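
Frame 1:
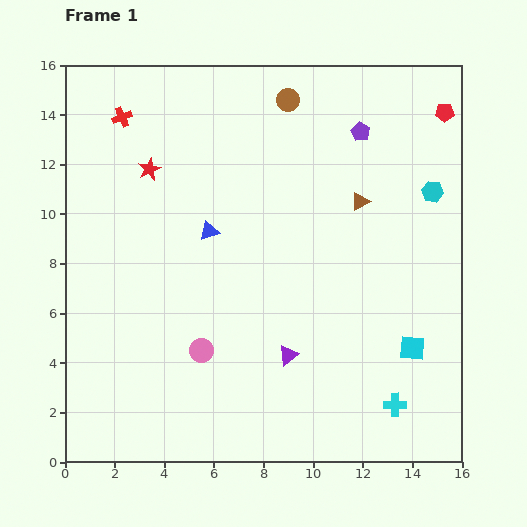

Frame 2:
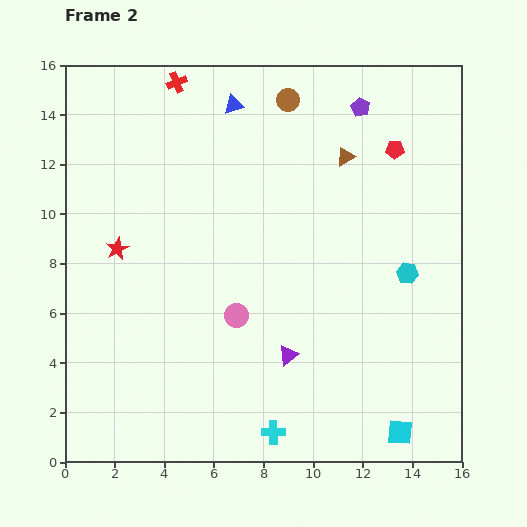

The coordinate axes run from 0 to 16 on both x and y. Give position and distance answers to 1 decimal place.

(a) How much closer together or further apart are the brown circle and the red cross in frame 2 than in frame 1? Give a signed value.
-2.1

Distance in frame 1: 6.7. Distance in frame 2: 4.6.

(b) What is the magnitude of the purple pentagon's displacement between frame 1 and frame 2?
1.0

The purple pentagon moved from (11.9, 13.3) to (11.9, 14.3), a distance of √(0.0² + 1.0²) ≈ 1.0.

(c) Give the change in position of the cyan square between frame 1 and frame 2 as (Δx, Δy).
(-0.5, -3.4)

The cyan square was at (14.0, 4.6) in frame 1 and (13.5, 1.2) in frame 2.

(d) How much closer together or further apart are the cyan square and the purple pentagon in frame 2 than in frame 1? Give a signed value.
+4.3

Distance in frame 1: 8.9. Distance in frame 2: 13.2.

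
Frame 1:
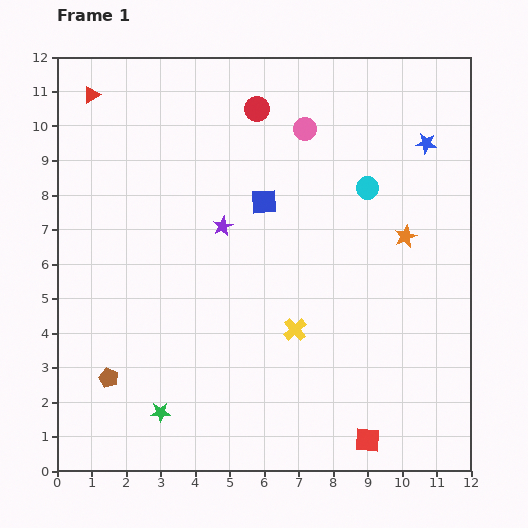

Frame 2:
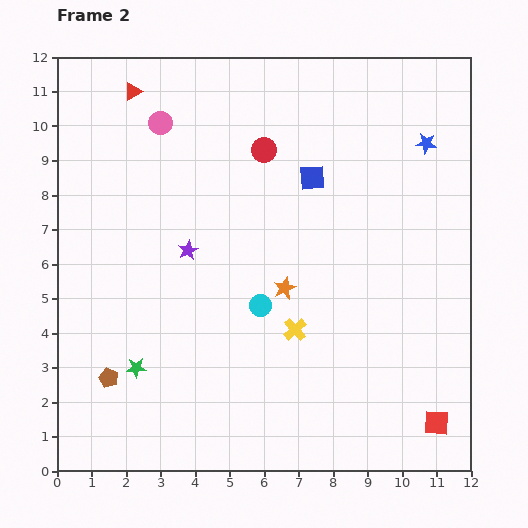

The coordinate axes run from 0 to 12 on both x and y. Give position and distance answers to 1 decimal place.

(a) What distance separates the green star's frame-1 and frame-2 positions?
1.5

The green star moved from (3.0, 1.7) to (2.3, 3.0), a distance of √(0.7² + 1.3²) ≈ 1.5.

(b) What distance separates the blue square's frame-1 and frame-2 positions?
1.6

The blue square moved from (6.0, 7.8) to (7.4, 8.5), a distance of √(1.4² + 0.7²) ≈ 1.6.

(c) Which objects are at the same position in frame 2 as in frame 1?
the yellow cross, the blue star, the brown pentagon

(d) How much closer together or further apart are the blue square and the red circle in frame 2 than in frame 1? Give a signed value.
-1.1

Distance in frame 1: 2.7. Distance in frame 2: 1.6.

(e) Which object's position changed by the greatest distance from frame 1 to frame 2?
the cyan circle

(moved 4.6; next 4.2)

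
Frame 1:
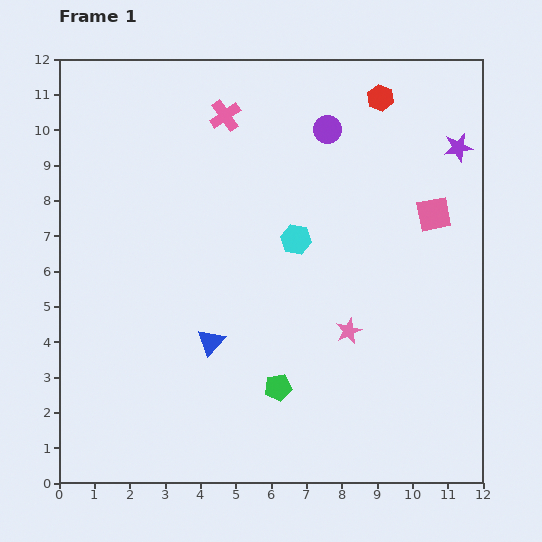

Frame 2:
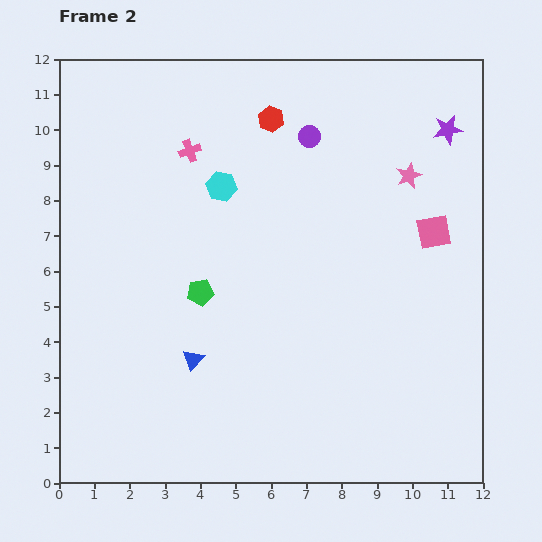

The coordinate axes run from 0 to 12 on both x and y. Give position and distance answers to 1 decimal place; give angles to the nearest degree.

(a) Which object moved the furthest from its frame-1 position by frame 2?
the pink star

(moved 4.7; next 3.5)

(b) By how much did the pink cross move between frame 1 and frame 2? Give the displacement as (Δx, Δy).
(-1.0, -1.0)

The pink cross was at (4.7, 10.4) in frame 1 and (3.7, 9.4) in frame 2.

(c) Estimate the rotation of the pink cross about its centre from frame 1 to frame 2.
15° clockwise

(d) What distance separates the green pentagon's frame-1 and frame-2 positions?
3.5

The green pentagon moved from (6.2, 2.7) to (4.0, 5.4), a distance of √(2.2² + 2.7²) ≈ 3.5.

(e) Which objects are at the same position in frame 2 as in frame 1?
none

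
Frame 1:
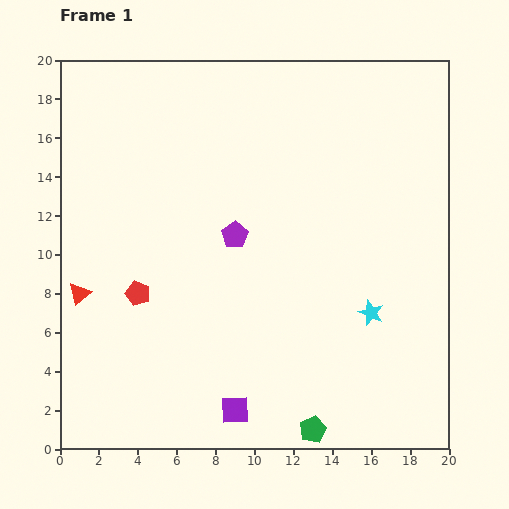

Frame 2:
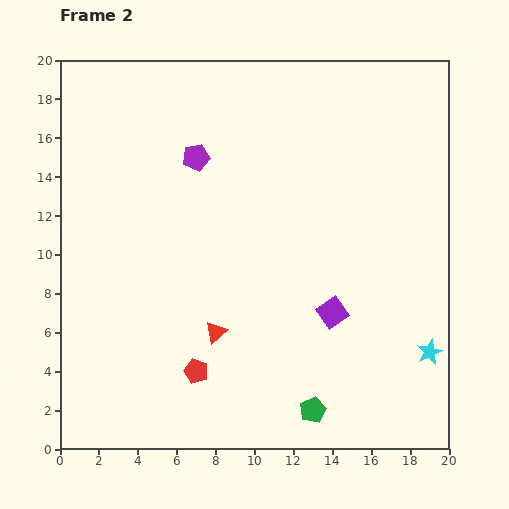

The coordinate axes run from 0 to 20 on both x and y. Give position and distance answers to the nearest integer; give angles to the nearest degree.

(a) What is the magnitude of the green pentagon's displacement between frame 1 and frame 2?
1

The green pentagon moved from (13, 1) to (13, 2), a distance of √(0² + 1²) ≈ 1.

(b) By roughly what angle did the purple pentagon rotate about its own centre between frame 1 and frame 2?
21° clockwise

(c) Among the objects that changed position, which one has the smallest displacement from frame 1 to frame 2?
the green pentagon

(moved 1)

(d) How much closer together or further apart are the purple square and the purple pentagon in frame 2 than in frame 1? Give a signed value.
+2

Distance in frame 1: 9. Distance in frame 2: 11.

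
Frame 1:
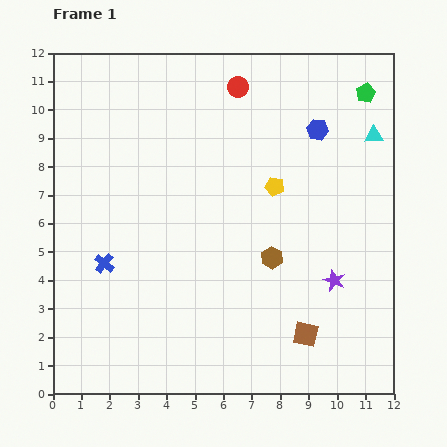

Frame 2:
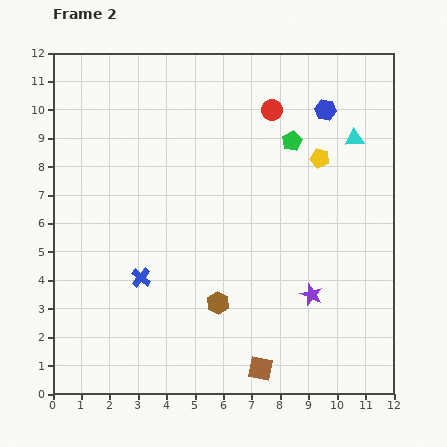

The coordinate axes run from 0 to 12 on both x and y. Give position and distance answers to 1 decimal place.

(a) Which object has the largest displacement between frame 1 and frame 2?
the green pentagon

(moved 3.1; next 2.5)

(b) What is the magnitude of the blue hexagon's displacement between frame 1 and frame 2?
0.8

The blue hexagon moved from (9.3, 9.3) to (9.6, 10.0), a distance of √(0.3² + 0.7²) ≈ 0.8.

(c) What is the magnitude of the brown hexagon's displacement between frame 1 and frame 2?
2.5

The brown hexagon moved from (7.7, 4.8) to (5.8, 3.2), a distance of √(1.9² + 1.6²) ≈ 2.5.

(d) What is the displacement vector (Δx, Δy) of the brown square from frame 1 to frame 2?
(-1.6, -1.2)

The brown square was at (8.9, 2.1) in frame 1 and (7.3, 0.9) in frame 2.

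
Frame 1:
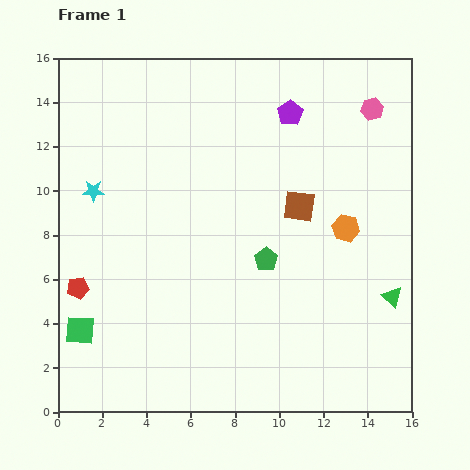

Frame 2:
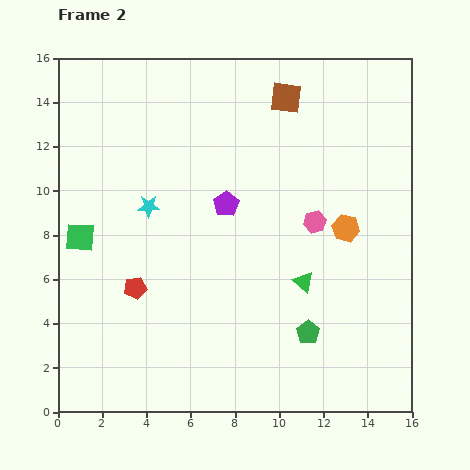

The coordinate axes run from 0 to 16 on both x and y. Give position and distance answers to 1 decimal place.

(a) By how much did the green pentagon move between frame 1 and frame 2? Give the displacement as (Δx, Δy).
(1.9, -3.3)

The green pentagon was at (9.4, 6.9) in frame 1 and (11.3, 3.6) in frame 2.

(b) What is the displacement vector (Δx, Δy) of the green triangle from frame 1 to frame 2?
(-4.0, 0.7)

The green triangle was at (15.1, 5.2) in frame 1 and (11.1, 5.9) in frame 2.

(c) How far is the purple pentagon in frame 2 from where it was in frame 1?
5.0

The purple pentagon moved from (10.5, 13.5) to (7.6, 9.4), a distance of √(2.9² + 4.1²) ≈ 5.0.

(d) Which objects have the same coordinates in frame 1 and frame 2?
the orange hexagon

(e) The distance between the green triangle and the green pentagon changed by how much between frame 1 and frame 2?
-3.6

Distance in frame 1: 5.9. Distance in frame 2: 2.3.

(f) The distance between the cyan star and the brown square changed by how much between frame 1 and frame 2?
-1.4

Distance in frame 1: 9.3. Distance in frame 2: 7.9.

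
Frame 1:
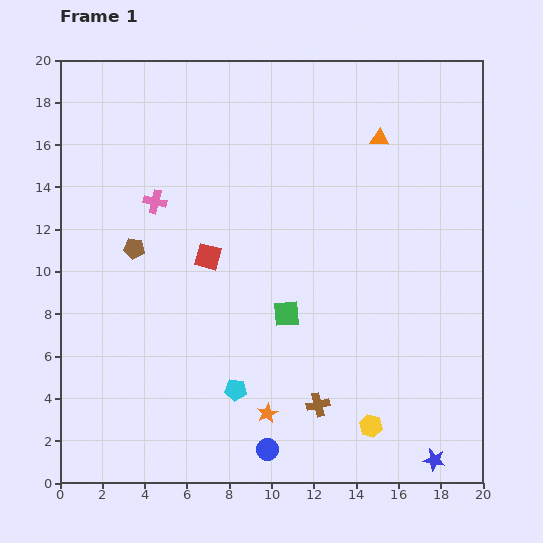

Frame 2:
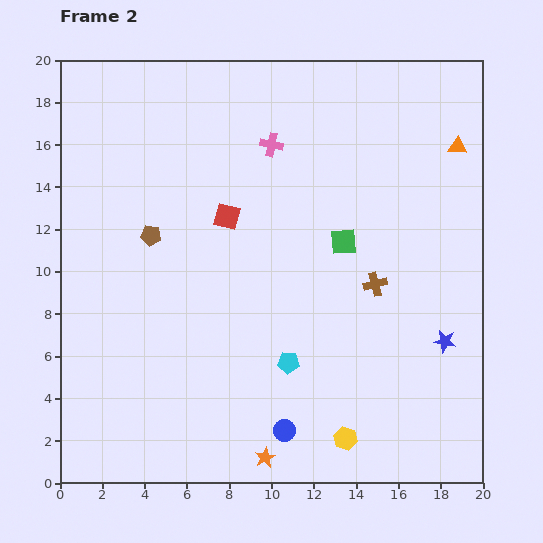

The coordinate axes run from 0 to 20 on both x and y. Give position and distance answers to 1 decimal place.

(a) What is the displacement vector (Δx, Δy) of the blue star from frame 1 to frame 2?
(0.5, 5.6)

The blue star was at (17.7, 1.1) in frame 1 and (18.2, 6.7) in frame 2.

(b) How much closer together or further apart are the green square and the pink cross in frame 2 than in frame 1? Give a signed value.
-2.5

Distance in frame 1: 8.2. Distance in frame 2: 5.7.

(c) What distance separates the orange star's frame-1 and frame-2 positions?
2.1

The orange star moved from (9.8, 3.3) to (9.7, 1.2), a distance of √(0.1² + 2.1²) ≈ 2.1.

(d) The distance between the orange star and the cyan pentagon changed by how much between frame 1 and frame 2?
+2.7

Distance in frame 1: 1.9. Distance in frame 2: 4.6.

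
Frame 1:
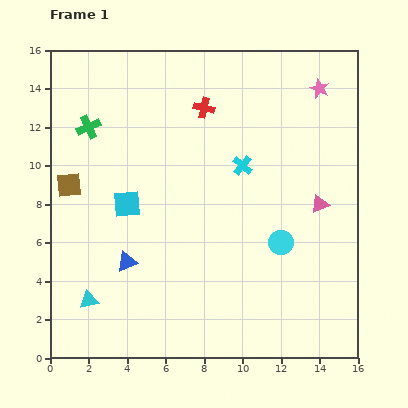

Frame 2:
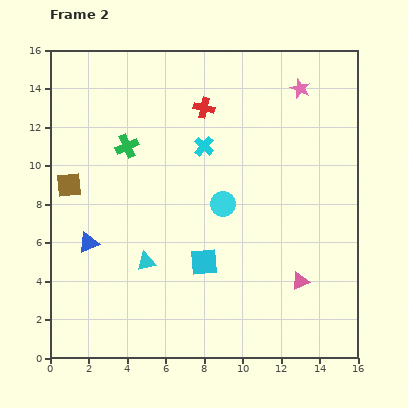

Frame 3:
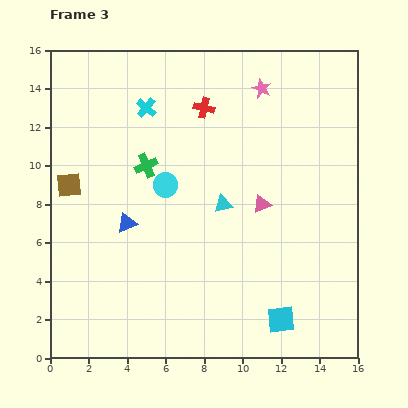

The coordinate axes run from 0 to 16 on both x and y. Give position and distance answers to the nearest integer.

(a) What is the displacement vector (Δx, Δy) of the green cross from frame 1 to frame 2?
(2, -1)

The green cross was at (2, 12) in frame 1 and (4, 11) in frame 2.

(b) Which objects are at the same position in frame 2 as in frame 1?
the brown square, the red cross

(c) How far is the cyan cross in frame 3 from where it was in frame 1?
6

The cyan cross moved from (10, 10) to (5, 13), a distance of √(5² + 3²) ≈ 6.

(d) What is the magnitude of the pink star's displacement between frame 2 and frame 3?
2

The pink star moved from (13, 14) to (11, 14), a distance of √(2² + 0²) ≈ 2.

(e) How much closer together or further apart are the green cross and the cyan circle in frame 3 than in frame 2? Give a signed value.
-5

Distance in frame 2: 6. Distance in frame 3: 1.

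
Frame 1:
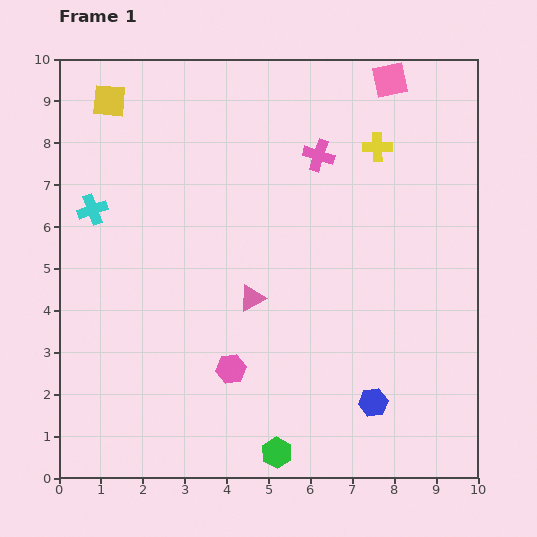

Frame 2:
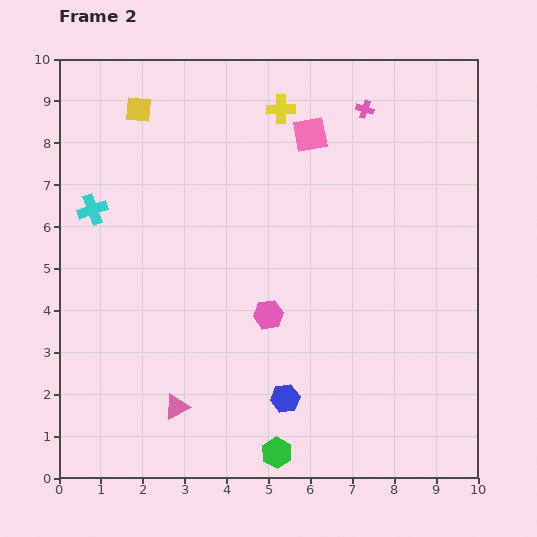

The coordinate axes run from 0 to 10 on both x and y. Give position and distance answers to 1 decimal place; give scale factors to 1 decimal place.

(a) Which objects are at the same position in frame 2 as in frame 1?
the cyan cross, the green hexagon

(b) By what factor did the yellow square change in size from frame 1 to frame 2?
0.8×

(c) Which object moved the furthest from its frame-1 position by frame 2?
the pink triangle

(moved 3.2; next 2.5)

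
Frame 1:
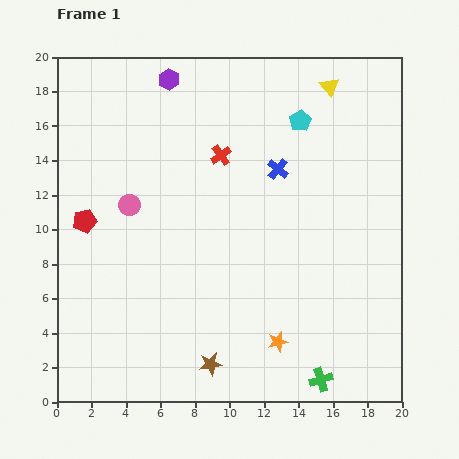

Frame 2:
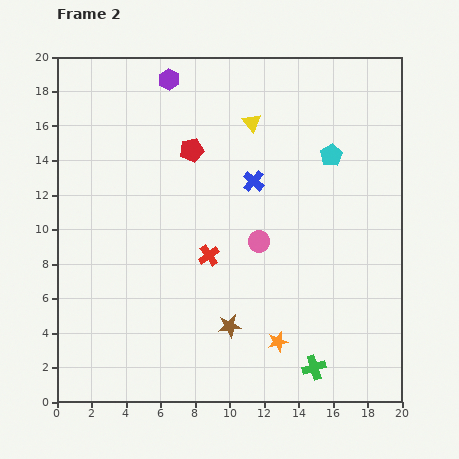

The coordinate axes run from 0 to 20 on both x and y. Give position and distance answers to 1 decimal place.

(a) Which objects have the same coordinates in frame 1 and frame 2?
the orange star, the purple hexagon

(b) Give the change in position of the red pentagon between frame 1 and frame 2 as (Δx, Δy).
(6.2, 4.1)

The red pentagon was at (1.6, 10.5) in frame 1 and (7.8, 14.6) in frame 2.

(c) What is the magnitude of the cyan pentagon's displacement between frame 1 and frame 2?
2.7

The cyan pentagon moved from (14.1, 16.3) to (15.9, 14.3), a distance of √(1.8² + 2.0²) ≈ 2.7.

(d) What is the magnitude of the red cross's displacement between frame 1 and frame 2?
5.8

The red cross moved from (9.5, 14.3) to (8.8, 8.5), a distance of √(0.7² + 5.8²) ≈ 5.8.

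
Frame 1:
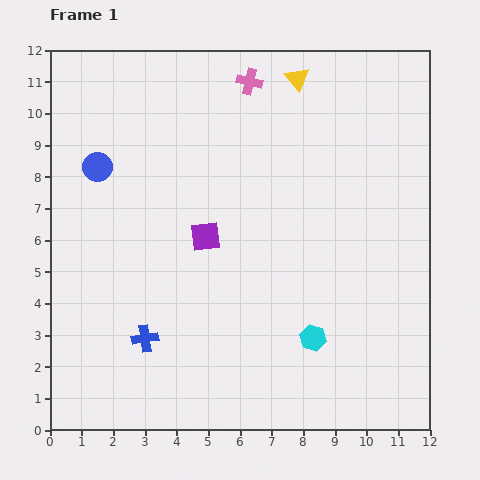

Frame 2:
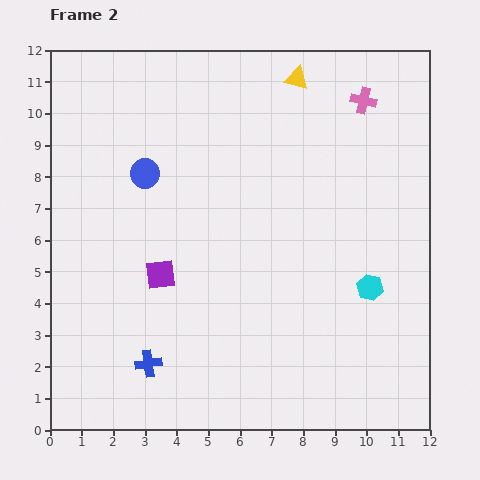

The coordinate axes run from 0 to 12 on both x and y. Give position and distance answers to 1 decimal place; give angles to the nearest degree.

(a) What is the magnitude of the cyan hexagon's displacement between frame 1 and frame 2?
2.4

The cyan hexagon moved from (8.3, 2.9) to (10.1, 4.5), a distance of √(1.8² + 1.6²) ≈ 2.4.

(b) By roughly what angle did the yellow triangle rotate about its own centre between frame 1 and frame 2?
36° counter-clockwise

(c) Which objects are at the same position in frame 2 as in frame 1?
the yellow triangle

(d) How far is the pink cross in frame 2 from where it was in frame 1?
3.6

The pink cross moved from (6.3, 11.0) to (9.9, 10.4), a distance of √(3.6² + 0.6²) ≈ 3.6.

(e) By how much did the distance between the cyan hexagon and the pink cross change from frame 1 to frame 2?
-2.4

Distance in frame 1: 8.3. Distance in frame 2: 5.9.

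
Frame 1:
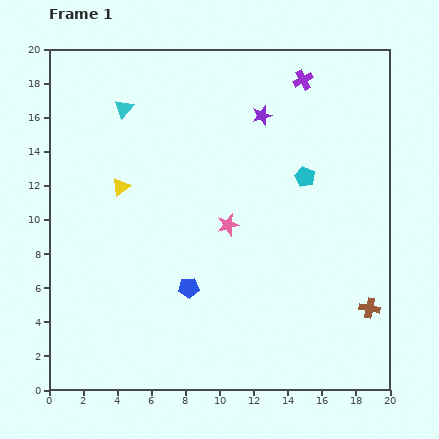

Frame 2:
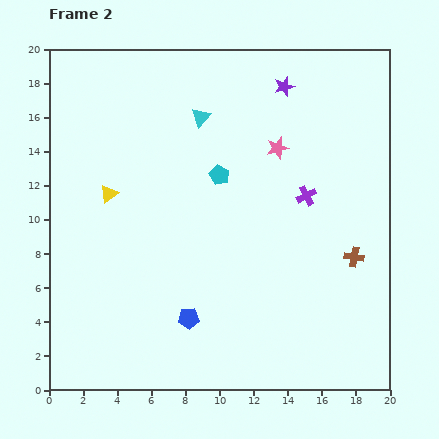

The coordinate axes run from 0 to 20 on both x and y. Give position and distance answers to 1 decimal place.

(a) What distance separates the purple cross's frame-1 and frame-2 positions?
6.8

The purple cross moved from (14.9, 18.2) to (15.1, 11.4), a distance of √(0.2² + 6.8²) ≈ 6.8.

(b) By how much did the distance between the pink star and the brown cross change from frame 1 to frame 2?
-1.8

Distance in frame 1: 9.6. Distance in frame 2: 7.8.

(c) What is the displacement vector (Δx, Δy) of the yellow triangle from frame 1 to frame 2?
(-0.7, -0.4)

The yellow triangle was at (4.2, 11.9) in frame 1 and (3.5, 11.5) in frame 2.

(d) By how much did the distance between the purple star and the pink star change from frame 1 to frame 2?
-3.1

Distance in frame 1: 6.7. Distance in frame 2: 3.6.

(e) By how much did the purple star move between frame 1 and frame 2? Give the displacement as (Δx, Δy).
(1.3, 1.7)

The purple star was at (12.5, 16.1) in frame 1 and (13.8, 17.8) in frame 2.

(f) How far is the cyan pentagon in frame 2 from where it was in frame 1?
5.0

The cyan pentagon moved from (15.0, 12.5) to (10.0, 12.6), a distance of √(5.0² + 0.1²) ≈ 5.0.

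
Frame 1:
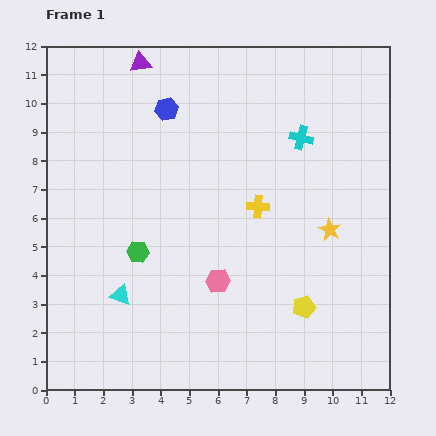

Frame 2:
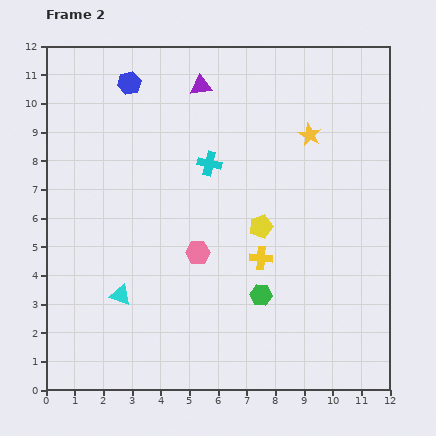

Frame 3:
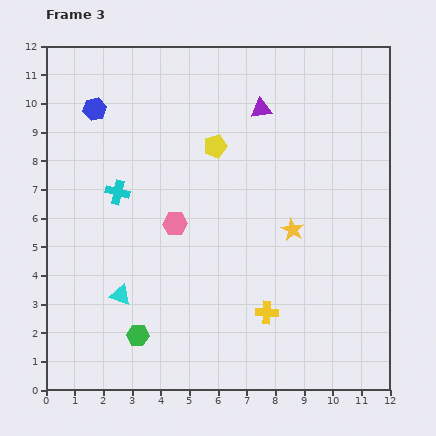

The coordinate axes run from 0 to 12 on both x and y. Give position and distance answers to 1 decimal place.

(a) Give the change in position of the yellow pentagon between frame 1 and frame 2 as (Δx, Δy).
(-1.5, 2.8)

The yellow pentagon was at (9.0, 2.9) in frame 1 and (7.5, 5.7) in frame 2.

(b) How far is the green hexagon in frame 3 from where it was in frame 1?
2.9

The green hexagon moved from (3.2, 4.8) to (3.2, 1.9), a distance of √(0.0² + 2.9²) ≈ 2.9.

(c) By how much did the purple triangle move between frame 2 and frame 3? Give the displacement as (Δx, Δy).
(2.1, -0.8)

The purple triangle was at (5.4, 10.6) in frame 2 and (7.5, 9.8) in frame 3.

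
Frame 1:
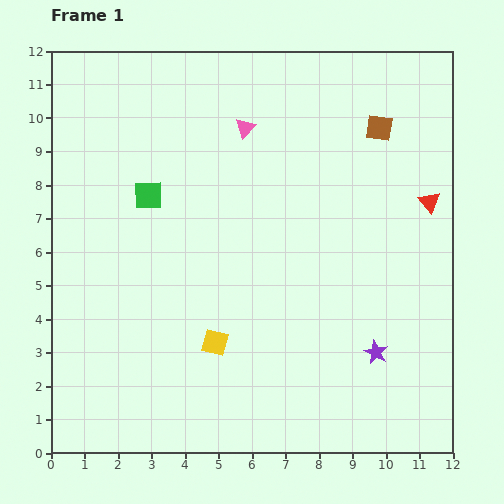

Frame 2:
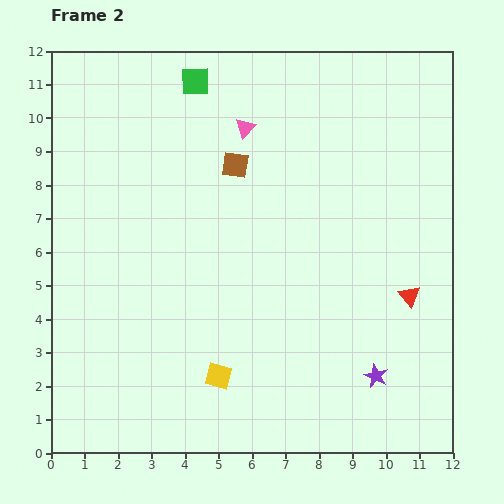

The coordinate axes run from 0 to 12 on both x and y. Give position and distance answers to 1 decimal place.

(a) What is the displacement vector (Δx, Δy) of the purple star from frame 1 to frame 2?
(0.0, -0.7)

The purple star was at (9.7, 3.0) in frame 1 and (9.7, 2.3) in frame 2.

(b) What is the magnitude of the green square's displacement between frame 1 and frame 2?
3.7

The green square moved from (2.9, 7.7) to (4.3, 11.1), a distance of √(1.4² + 3.4²) ≈ 3.7.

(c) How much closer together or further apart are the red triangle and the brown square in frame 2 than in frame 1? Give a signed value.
+3.8

Distance in frame 1: 2.7. Distance in frame 2: 6.5.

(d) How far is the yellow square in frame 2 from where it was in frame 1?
1.0

The yellow square moved from (4.9, 3.3) to (5.0, 2.3), a distance of √(0.1² + 1.0²) ≈ 1.0.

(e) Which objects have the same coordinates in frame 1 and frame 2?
the pink triangle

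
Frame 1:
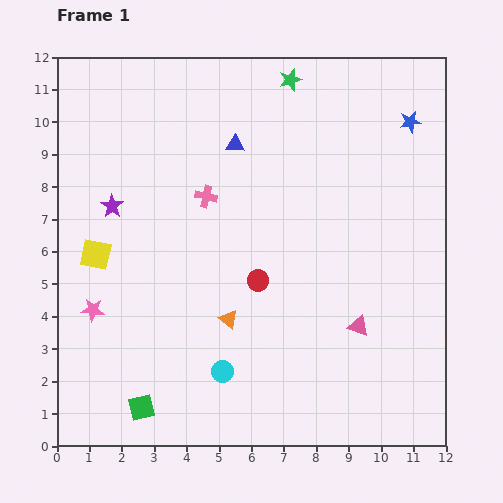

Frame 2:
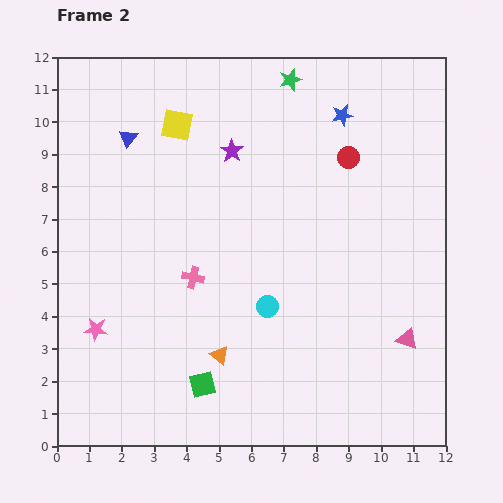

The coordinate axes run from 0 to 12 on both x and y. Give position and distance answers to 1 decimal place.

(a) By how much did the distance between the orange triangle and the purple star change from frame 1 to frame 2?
+1.3

Distance in frame 1: 5.0. Distance in frame 2: 6.3.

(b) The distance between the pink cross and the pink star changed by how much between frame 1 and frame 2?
-1.5

Distance in frame 1: 4.9. Distance in frame 2: 3.4.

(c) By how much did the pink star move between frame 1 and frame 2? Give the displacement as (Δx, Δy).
(0.1, -0.6)

The pink star was at (1.1, 4.2) in frame 1 and (1.2, 3.6) in frame 2.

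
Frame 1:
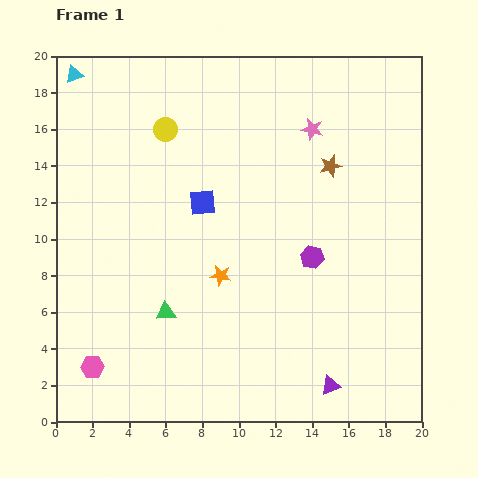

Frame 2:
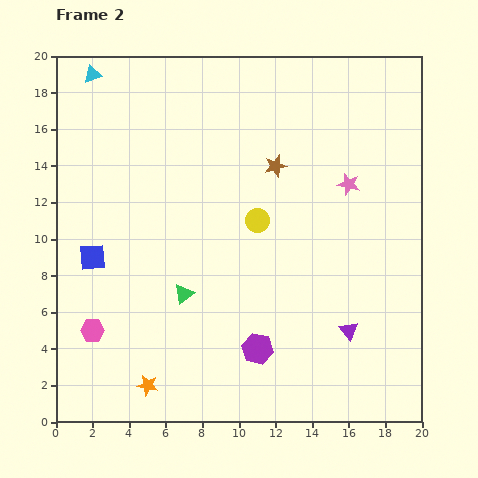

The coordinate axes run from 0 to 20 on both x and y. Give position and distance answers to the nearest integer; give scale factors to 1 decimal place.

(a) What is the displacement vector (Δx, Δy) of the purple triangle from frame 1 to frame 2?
(1, 3)

The purple triangle was at (15, 2) in frame 1 and (16, 5) in frame 2.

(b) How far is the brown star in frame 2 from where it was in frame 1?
3

The brown star moved from (15, 14) to (12, 14), a distance of √(3² + 0²) ≈ 3.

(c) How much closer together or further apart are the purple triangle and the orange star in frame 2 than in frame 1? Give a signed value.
+3

Distance in frame 1: 8. Distance in frame 2: 11.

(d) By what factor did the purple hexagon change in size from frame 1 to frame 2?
1.3×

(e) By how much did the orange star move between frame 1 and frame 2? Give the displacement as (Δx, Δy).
(-4, -6)

The orange star was at (9, 8) in frame 1 and (5, 2) in frame 2.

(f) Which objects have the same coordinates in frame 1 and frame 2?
none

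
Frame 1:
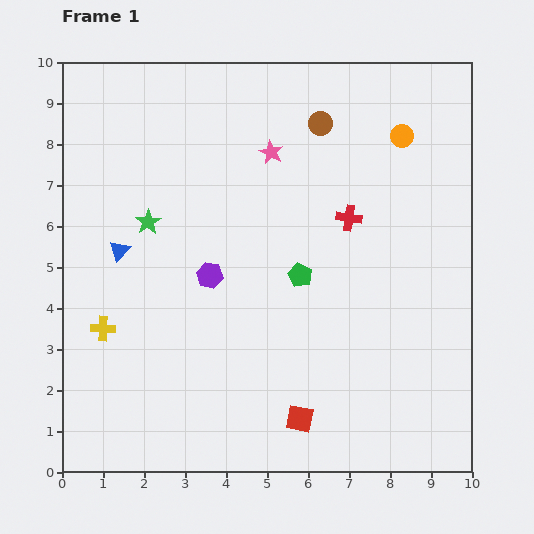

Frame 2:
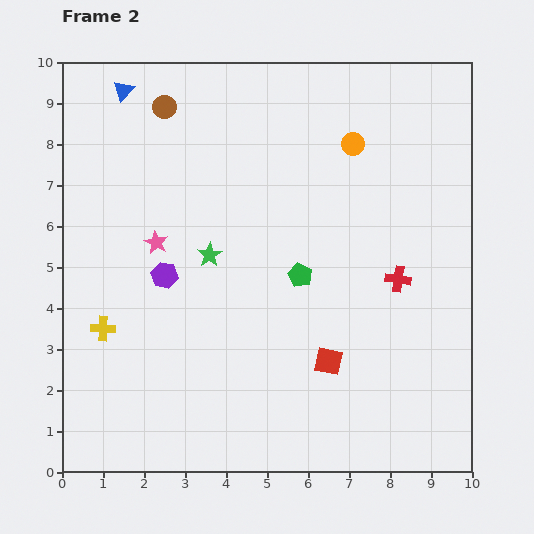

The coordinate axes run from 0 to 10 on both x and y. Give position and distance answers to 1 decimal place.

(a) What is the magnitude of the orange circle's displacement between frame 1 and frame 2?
1.2

The orange circle moved from (8.3, 8.2) to (7.1, 8.0), a distance of √(1.2² + 0.2²) ≈ 1.2.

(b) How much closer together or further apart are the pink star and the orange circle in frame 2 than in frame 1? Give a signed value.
+2.2

Distance in frame 1: 3.2. Distance in frame 2: 5.4.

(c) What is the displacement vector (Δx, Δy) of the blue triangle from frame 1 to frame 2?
(0.1, 3.9)

The blue triangle was at (1.4, 5.4) in frame 1 and (1.5, 9.3) in frame 2.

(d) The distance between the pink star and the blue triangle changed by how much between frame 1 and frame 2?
-0.6

Distance in frame 1: 4.4. Distance in frame 2: 3.8.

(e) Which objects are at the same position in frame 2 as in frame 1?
the yellow cross, the green pentagon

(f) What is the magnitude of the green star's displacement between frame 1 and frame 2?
1.7

The green star moved from (2.1, 6.1) to (3.6, 5.3), a distance of √(1.5² + 0.8²) ≈ 1.7.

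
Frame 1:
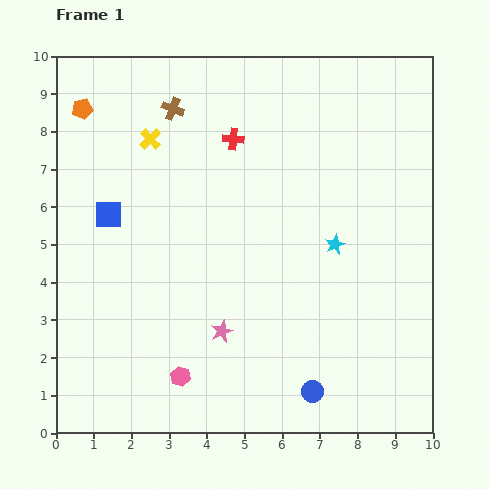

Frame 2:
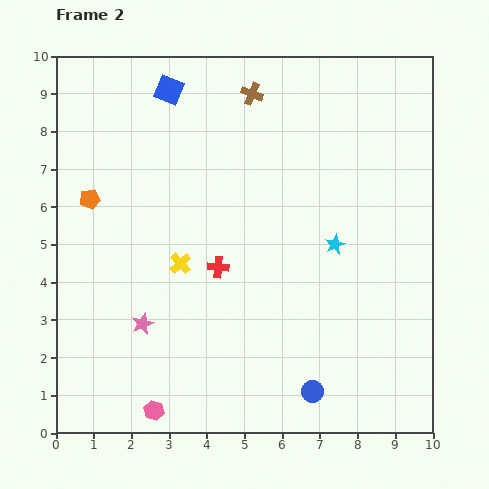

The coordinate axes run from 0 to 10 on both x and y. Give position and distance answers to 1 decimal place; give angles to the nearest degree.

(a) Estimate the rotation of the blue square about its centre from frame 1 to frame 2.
21° clockwise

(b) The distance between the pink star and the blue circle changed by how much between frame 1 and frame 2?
+1.9

Distance in frame 1: 2.9. Distance in frame 2: 4.8.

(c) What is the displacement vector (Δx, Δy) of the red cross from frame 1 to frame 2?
(-0.4, -3.4)

The red cross was at (4.7, 7.8) in frame 1 and (4.3, 4.4) in frame 2.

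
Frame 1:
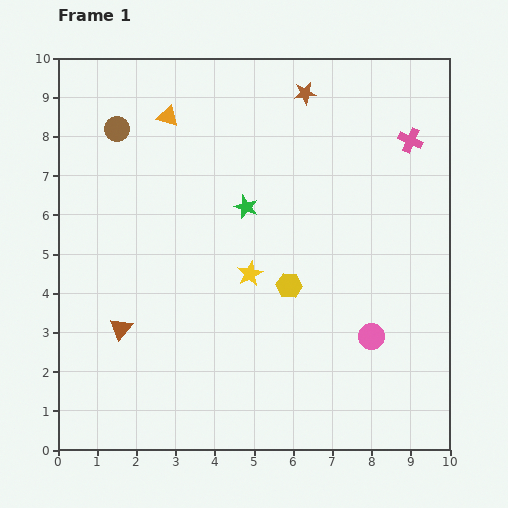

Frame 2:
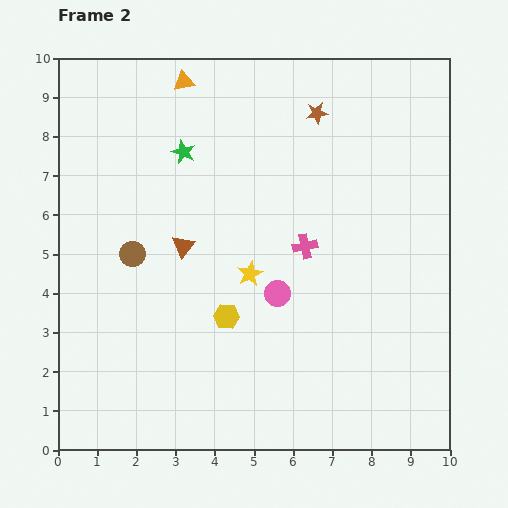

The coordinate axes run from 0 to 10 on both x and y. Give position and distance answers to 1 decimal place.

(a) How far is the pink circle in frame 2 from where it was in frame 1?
2.6

The pink circle moved from (8.0, 2.9) to (5.6, 4.0), a distance of √(2.4² + 1.1²) ≈ 2.6.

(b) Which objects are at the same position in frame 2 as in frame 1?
the yellow star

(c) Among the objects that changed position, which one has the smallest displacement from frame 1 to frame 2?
the brown star

(moved 0.6)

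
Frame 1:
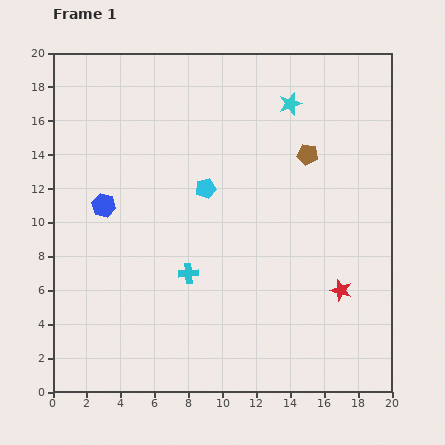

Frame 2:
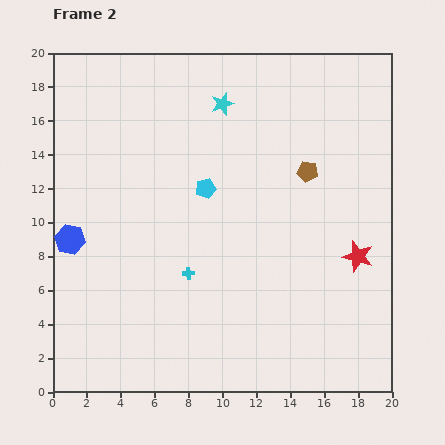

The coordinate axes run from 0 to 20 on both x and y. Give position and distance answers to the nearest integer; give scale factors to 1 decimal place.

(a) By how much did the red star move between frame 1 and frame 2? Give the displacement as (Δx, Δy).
(1, 2)

The red star was at (17, 6) in frame 1 and (18, 8) in frame 2.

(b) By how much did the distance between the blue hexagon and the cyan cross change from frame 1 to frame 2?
+1

Distance in frame 1: 6. Distance in frame 2: 7.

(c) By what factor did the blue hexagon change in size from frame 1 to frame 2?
1.3×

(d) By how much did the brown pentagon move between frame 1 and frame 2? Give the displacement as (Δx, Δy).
(0, -1)

The brown pentagon was at (15, 14) in frame 1 and (15, 13) in frame 2.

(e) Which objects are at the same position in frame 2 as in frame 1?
the cyan pentagon, the cyan cross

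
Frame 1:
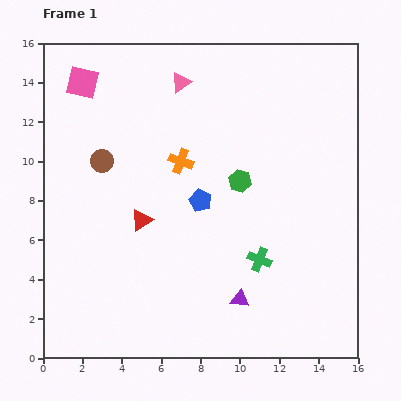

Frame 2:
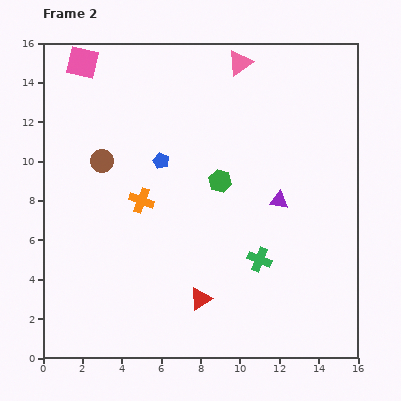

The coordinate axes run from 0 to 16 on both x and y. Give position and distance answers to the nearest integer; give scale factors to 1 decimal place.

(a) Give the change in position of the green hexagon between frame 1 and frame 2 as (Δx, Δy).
(-1, 0)

The green hexagon was at (10, 9) in frame 1 and (9, 9) in frame 2.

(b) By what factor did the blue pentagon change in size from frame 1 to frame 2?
0.7×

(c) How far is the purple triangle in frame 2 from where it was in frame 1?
5

The purple triangle moved from (10, 3) to (12, 8), a distance of √(2² + 5²) ≈ 5.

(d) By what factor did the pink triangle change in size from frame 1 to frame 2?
1.3×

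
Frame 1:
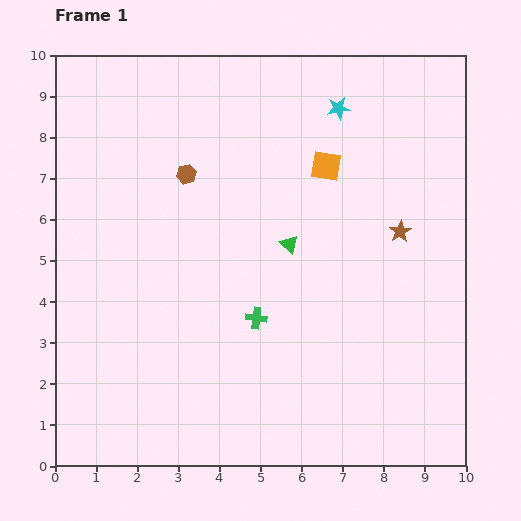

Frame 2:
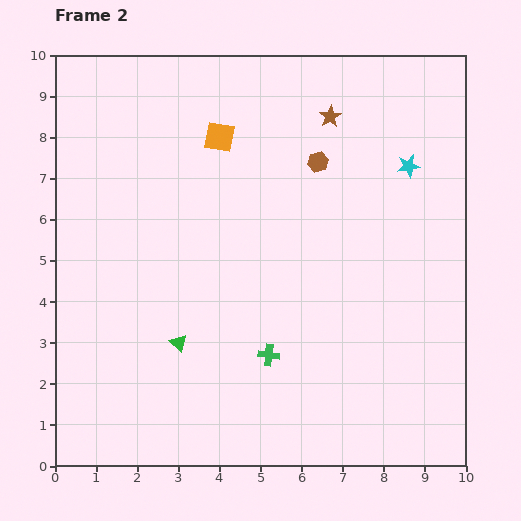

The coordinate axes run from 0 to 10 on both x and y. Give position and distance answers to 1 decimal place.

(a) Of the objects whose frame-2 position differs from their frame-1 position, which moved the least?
the green cross

(moved 0.9)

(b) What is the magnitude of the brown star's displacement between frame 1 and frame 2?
3.3

The brown star moved from (8.4, 5.7) to (6.7, 8.5), a distance of √(1.7² + 2.8²) ≈ 3.3.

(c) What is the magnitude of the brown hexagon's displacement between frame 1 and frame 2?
3.2

The brown hexagon moved from (3.2, 7.1) to (6.4, 7.4), a distance of √(3.2² + 0.3²) ≈ 3.2.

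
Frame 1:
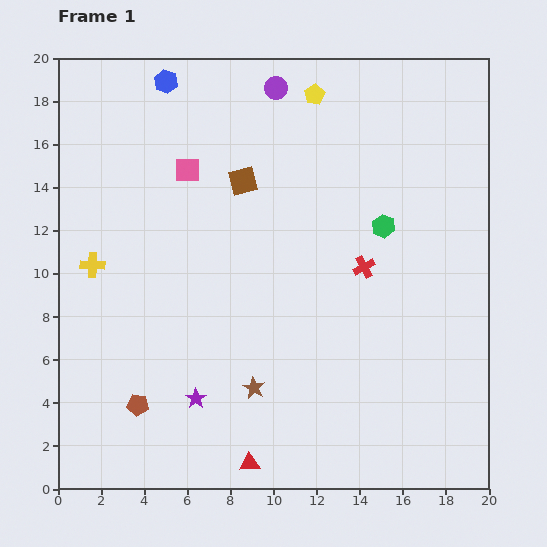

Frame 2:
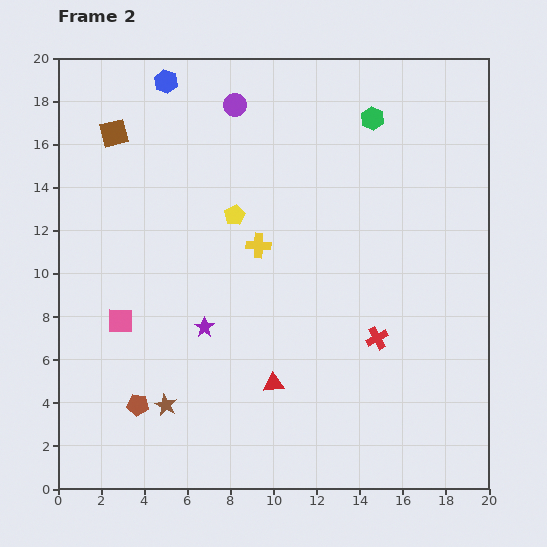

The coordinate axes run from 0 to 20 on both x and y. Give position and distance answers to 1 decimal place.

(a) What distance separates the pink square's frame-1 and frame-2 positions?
7.7

The pink square moved from (6.0, 14.8) to (2.9, 7.8), a distance of √(3.1² + 7.0²) ≈ 7.7.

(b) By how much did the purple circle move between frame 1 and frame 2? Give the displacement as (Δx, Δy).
(-1.9, -0.8)

The purple circle was at (10.1, 18.6) in frame 1 and (8.2, 17.8) in frame 2.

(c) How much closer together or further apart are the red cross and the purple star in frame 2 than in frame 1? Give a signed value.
-1.9

Distance in frame 1: 9.9. Distance in frame 2: 8.0.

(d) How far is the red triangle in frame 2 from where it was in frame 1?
3.9

The red triangle moved from (8.9, 1.2) to (10.0, 4.9), a distance of √(1.1² + 3.7²) ≈ 3.9.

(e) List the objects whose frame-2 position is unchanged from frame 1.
the blue hexagon, the brown pentagon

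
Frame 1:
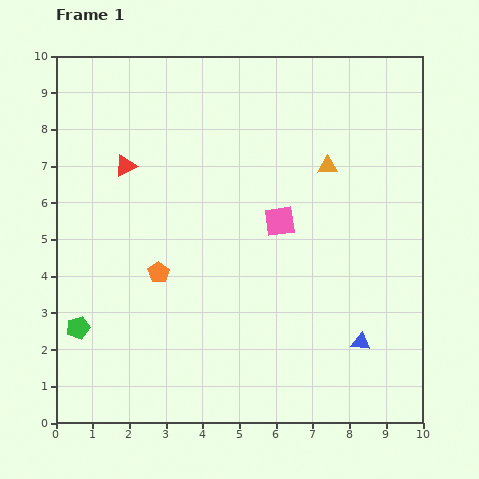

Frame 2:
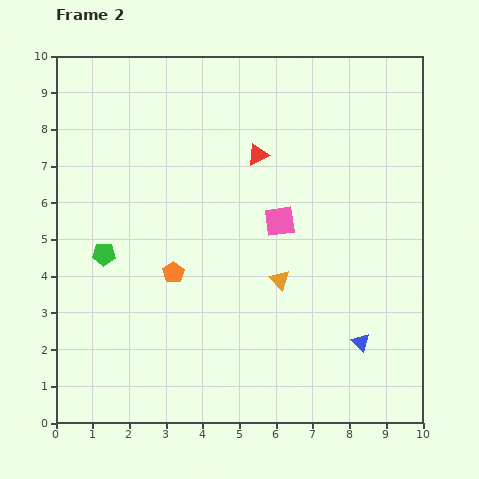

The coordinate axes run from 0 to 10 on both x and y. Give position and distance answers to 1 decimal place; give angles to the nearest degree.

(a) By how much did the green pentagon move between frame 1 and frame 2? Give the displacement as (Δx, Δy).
(0.7, 2.0)

The green pentagon was at (0.6, 2.6) in frame 1 and (1.3, 4.6) in frame 2.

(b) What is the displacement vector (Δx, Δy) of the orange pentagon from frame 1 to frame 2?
(0.4, 0.0)

The orange pentagon was at (2.8, 4.1) in frame 1 and (3.2, 4.1) in frame 2.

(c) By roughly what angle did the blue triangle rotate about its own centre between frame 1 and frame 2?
39° clockwise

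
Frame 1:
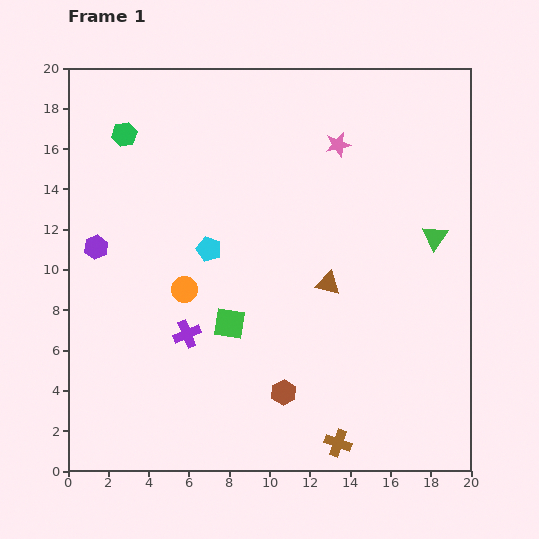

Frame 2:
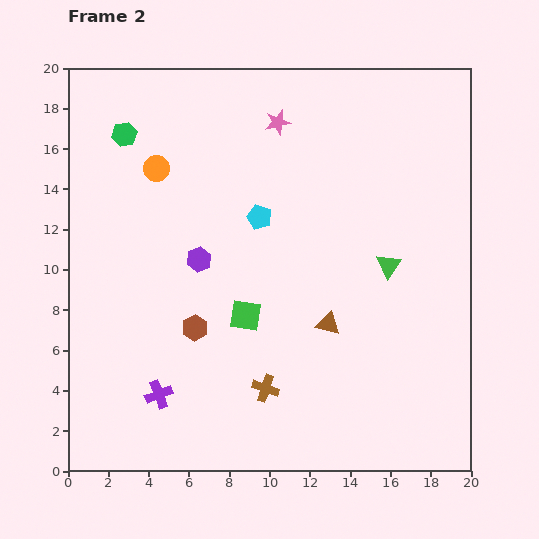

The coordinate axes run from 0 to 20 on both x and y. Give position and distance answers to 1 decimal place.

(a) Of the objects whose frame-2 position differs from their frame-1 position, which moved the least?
the green square

(moved 0.9)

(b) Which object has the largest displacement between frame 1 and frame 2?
the orange circle

(moved 6.2; next 5.4)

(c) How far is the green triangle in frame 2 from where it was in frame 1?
2.7

The green triangle moved from (18.2, 11.6) to (15.9, 10.2), a distance of √(2.3² + 1.4²) ≈ 2.7.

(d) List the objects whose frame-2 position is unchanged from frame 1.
the green hexagon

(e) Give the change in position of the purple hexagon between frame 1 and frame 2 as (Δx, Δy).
(5.1, -0.6)

The purple hexagon was at (1.4, 11.1) in frame 1 and (6.5, 10.5) in frame 2.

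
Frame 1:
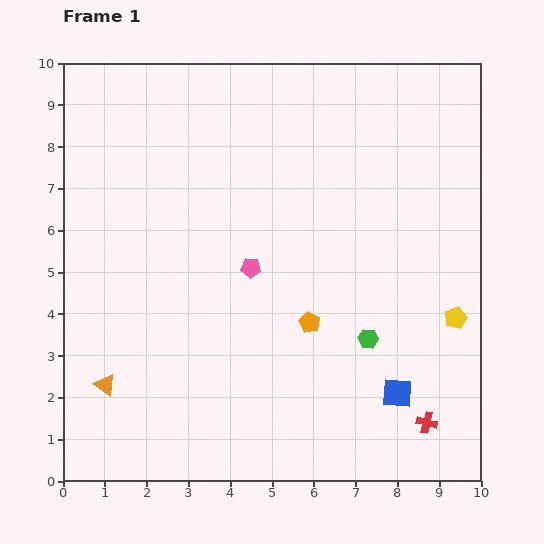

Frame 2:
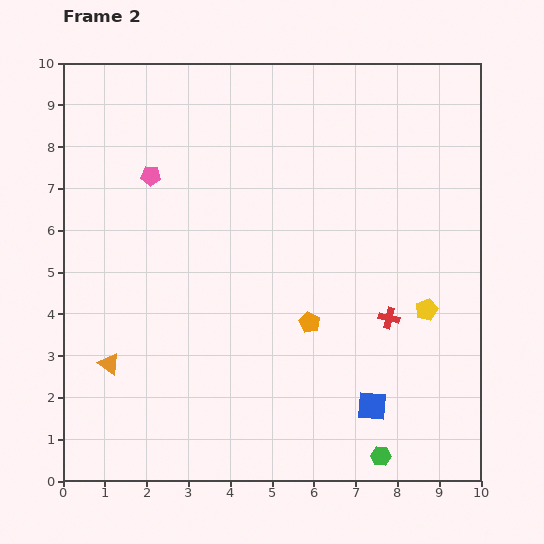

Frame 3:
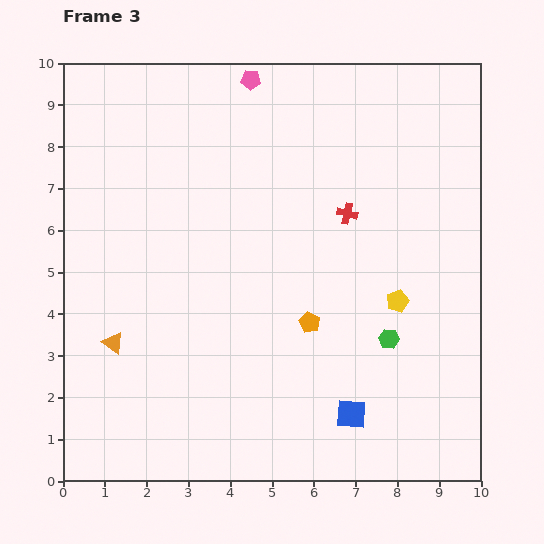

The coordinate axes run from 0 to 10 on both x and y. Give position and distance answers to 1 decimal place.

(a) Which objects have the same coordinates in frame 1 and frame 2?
the orange pentagon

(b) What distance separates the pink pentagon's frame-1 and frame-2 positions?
3.3

The pink pentagon moved from (4.5, 5.1) to (2.1, 7.3), a distance of √(2.4² + 2.2²) ≈ 3.3.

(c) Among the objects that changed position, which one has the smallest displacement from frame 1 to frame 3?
the green hexagon

(moved 0.5)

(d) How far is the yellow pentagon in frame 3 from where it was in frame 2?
0.7

The yellow pentagon moved from (8.7, 4.1) to (8.0, 4.3), a distance of √(0.7² + 0.2²) ≈ 0.7.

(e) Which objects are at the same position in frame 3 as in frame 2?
the orange pentagon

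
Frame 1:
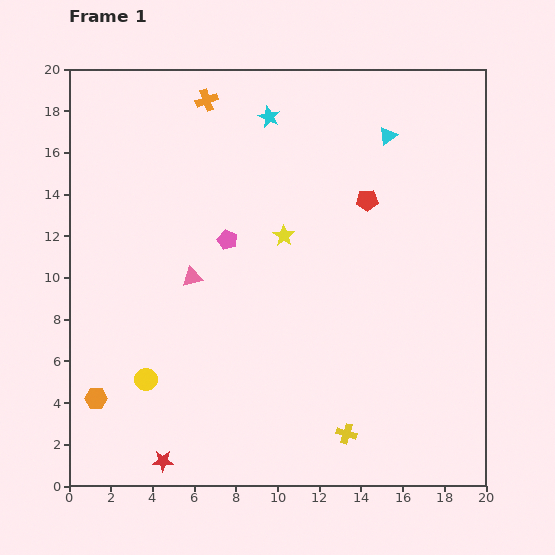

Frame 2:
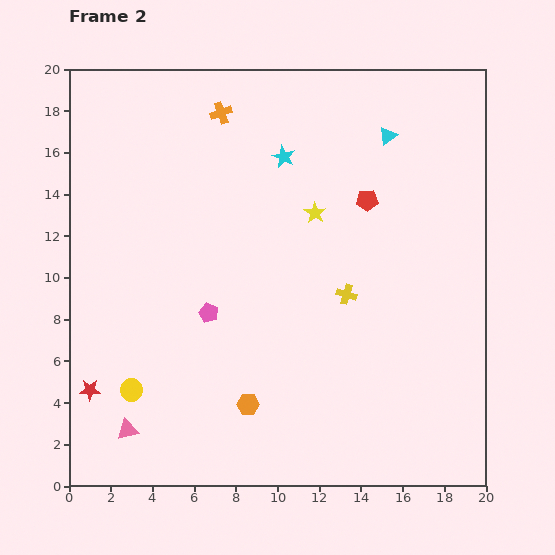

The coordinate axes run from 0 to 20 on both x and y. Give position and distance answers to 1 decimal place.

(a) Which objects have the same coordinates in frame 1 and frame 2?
the red pentagon, the cyan triangle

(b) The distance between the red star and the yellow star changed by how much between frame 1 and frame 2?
+1.4

Distance in frame 1: 12.3. Distance in frame 2: 13.7.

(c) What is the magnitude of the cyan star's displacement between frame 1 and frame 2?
2.0

The cyan star moved from (9.6, 17.7) to (10.3, 15.8), a distance of √(0.7² + 1.9²) ≈ 2.0.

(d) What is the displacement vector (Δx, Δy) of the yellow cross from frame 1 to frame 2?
(0.0, 6.7)

The yellow cross was at (13.3, 2.5) in frame 1 and (13.3, 9.2) in frame 2.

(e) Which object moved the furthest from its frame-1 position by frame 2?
the pink triangle

(moved 7.9; next 7.3)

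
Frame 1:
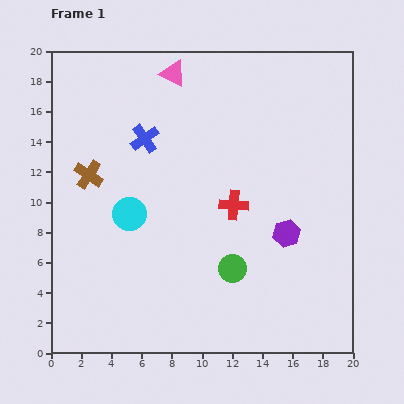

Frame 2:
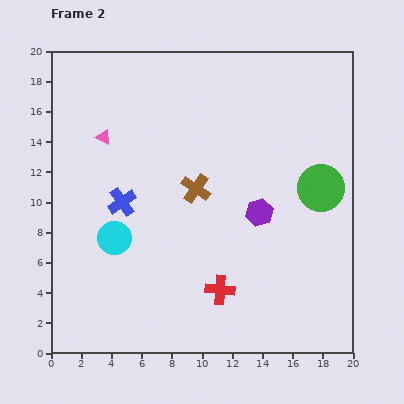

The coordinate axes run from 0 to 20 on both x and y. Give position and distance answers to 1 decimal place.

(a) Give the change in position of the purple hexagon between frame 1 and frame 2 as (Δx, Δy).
(-1.8, 1.4)

The purple hexagon was at (15.6, 7.9) in frame 1 and (13.8, 9.3) in frame 2.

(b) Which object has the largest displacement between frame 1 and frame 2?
the green circle

(moved 7.9; next 7.2)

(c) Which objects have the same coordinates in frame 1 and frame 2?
none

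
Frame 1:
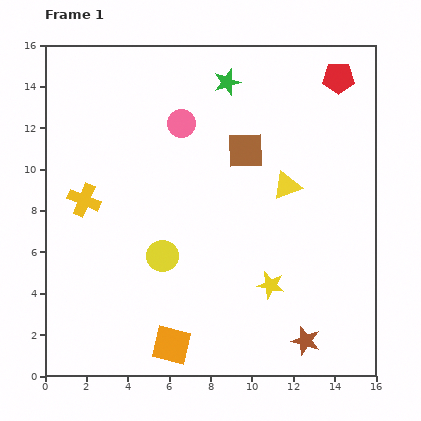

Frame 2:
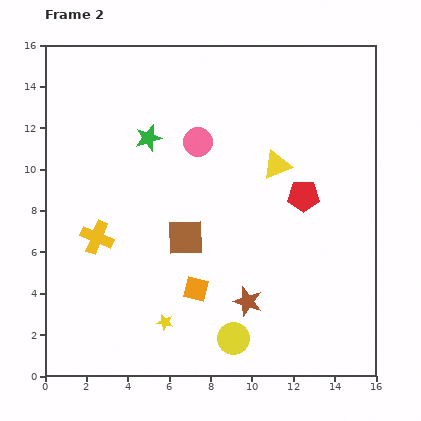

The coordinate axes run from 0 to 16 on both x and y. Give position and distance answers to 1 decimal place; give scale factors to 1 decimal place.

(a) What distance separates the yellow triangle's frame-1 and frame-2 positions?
1.1

The yellow triangle moved from (11.7, 9.2) to (11.2, 10.2), a distance of √(0.5² + 1.0²) ≈ 1.1.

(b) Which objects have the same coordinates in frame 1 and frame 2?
none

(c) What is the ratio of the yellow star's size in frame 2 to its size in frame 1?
0.6×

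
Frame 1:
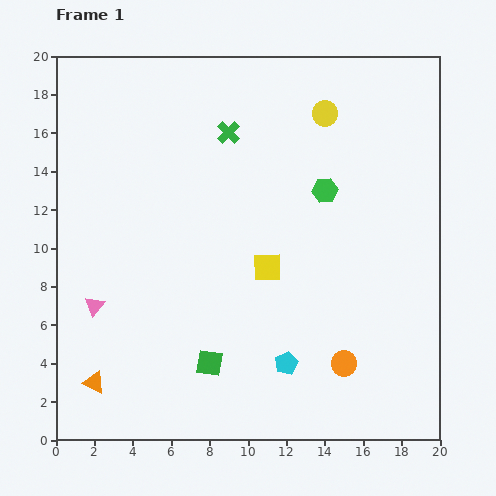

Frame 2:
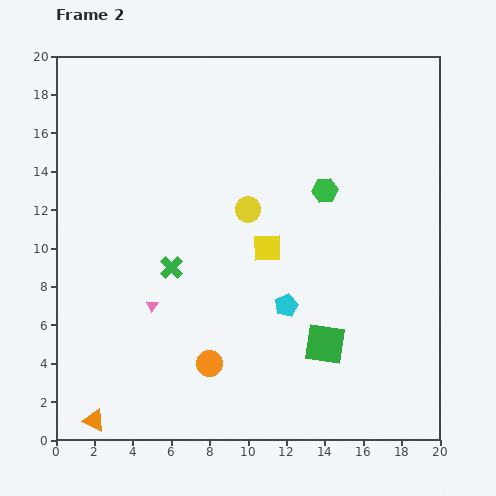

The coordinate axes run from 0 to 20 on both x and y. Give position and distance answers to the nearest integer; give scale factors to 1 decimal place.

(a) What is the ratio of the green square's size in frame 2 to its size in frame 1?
1.5×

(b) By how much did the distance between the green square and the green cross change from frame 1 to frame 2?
-3

Distance in frame 1: 12. Distance in frame 2: 9.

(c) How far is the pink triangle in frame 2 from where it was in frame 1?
3

The pink triangle moved from (2, 7) to (5, 7), a distance of √(3² + 0²) ≈ 3.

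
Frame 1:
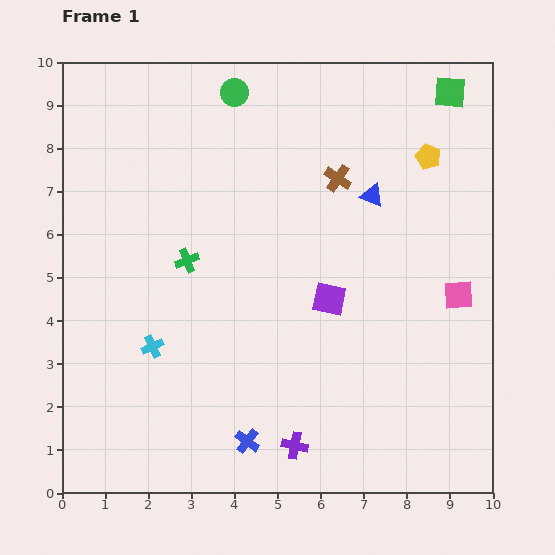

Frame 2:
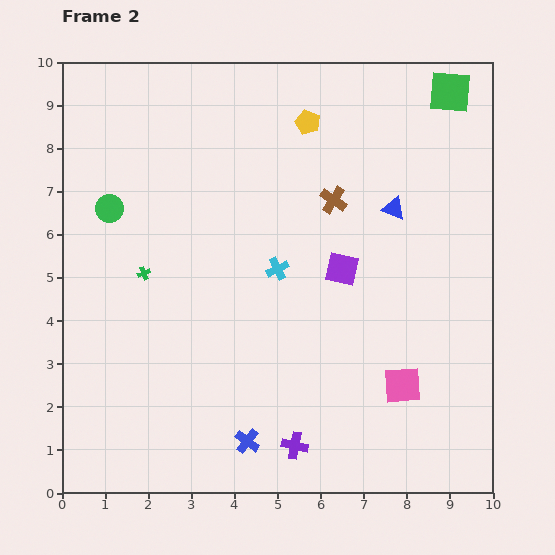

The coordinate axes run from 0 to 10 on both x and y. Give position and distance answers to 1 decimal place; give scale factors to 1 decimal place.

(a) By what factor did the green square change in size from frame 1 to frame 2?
1.3×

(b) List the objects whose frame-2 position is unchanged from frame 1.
the purple cross, the green square, the blue cross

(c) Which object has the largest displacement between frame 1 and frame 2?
the green circle

(moved 4.0; next 3.4)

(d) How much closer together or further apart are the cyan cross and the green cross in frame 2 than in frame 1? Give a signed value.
+0.9

Distance in frame 1: 2.2. Distance in frame 2: 3.1.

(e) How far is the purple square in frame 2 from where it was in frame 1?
0.8

The purple square moved from (6.2, 4.5) to (6.5, 5.2), a distance of √(0.3² + 0.7²) ≈ 0.8.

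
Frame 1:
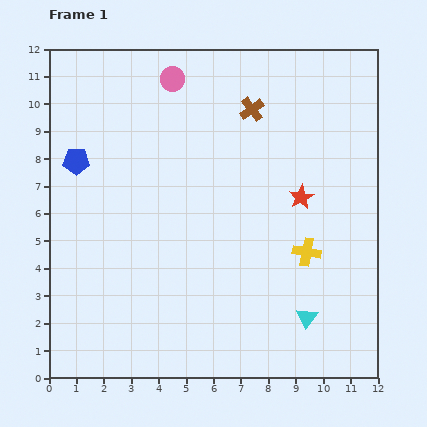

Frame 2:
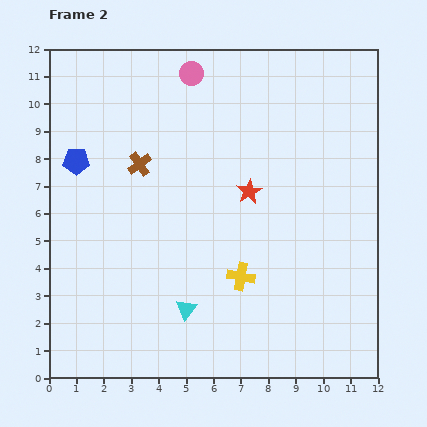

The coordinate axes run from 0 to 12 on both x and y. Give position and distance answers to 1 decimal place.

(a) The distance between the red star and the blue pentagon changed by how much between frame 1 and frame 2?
-1.9

Distance in frame 1: 8.3. Distance in frame 2: 6.4.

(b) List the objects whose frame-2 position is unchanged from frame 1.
the blue pentagon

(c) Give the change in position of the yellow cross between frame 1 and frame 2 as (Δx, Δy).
(-2.4, -0.9)

The yellow cross was at (9.4, 4.6) in frame 1 and (7.0, 3.7) in frame 2.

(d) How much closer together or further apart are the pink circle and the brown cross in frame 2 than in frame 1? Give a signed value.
+0.7

Distance in frame 1: 3.1. Distance in frame 2: 3.8.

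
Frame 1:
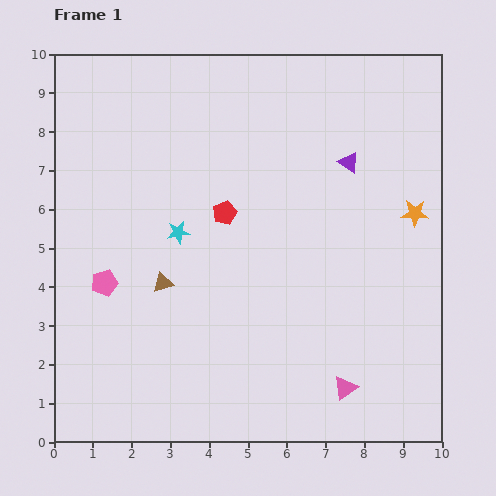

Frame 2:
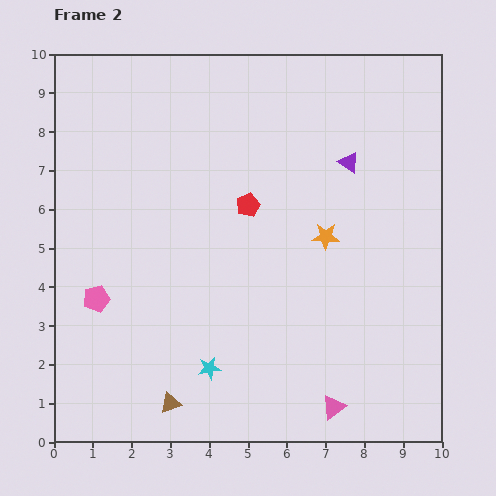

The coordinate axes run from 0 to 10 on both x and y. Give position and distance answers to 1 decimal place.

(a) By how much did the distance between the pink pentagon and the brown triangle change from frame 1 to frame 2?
+1.8

Distance in frame 1: 1.5. Distance in frame 2: 3.3.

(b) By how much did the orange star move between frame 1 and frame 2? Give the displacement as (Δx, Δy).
(-2.3, -0.6)

The orange star was at (9.3, 5.9) in frame 1 and (7.0, 5.3) in frame 2.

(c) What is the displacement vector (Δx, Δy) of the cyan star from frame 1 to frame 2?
(0.8, -3.5)

The cyan star was at (3.2, 5.4) in frame 1 and (4.0, 1.9) in frame 2.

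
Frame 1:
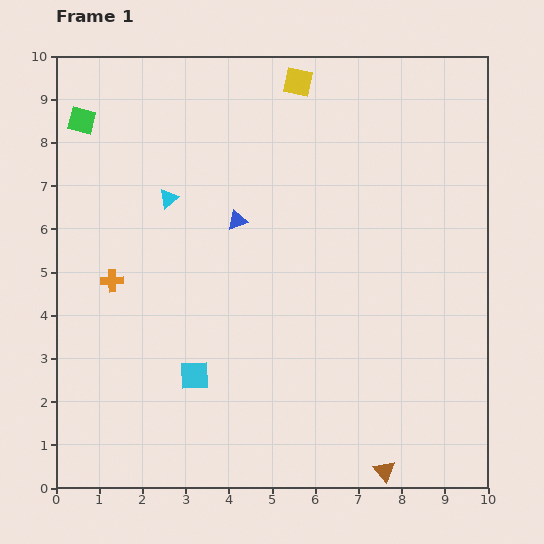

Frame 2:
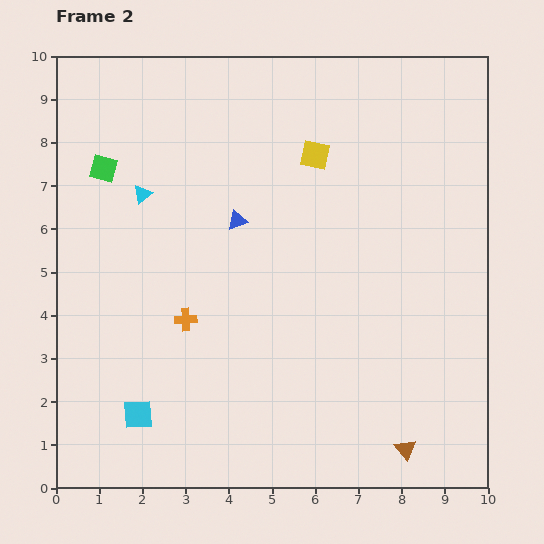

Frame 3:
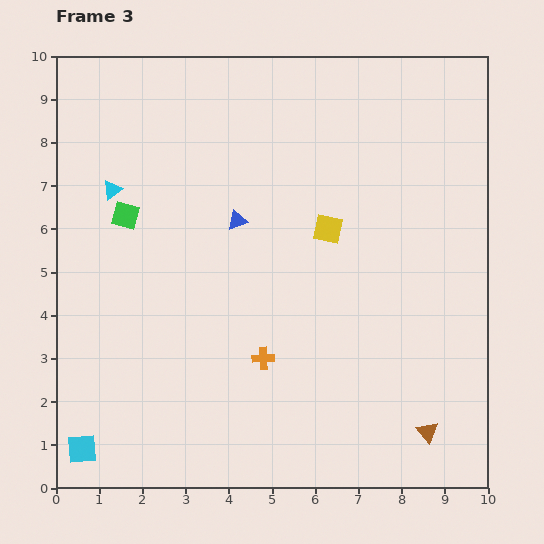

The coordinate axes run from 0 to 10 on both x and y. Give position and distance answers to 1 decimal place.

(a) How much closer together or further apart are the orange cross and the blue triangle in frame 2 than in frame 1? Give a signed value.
-0.6

Distance in frame 1: 3.2. Distance in frame 2: 2.6.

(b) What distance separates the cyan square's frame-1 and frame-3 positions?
3.1

The cyan square moved from (3.2, 2.6) to (0.6, 0.9), a distance of √(2.6² + 1.7²) ≈ 3.1.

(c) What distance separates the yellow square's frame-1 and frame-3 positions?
3.5

The yellow square moved from (5.6, 9.4) to (6.3, 6.0), a distance of √(0.7² + 3.4²) ≈ 3.5.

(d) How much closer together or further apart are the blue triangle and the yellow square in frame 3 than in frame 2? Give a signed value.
-0.2

Distance in frame 2: 2.3. Distance in frame 3: 2.1.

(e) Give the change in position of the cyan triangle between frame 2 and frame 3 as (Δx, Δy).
(-0.7, 0.1)

The cyan triangle was at (2.0, 6.8) in frame 2 and (1.3, 6.9) in frame 3.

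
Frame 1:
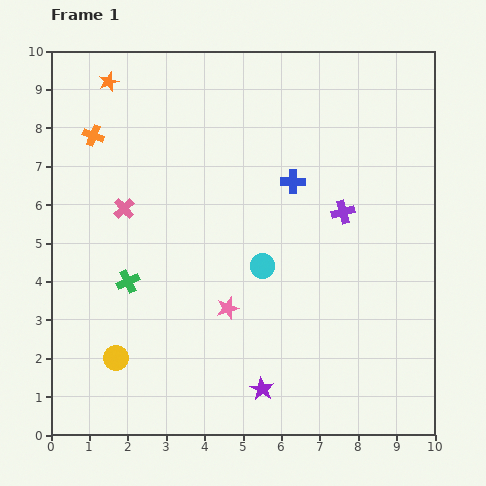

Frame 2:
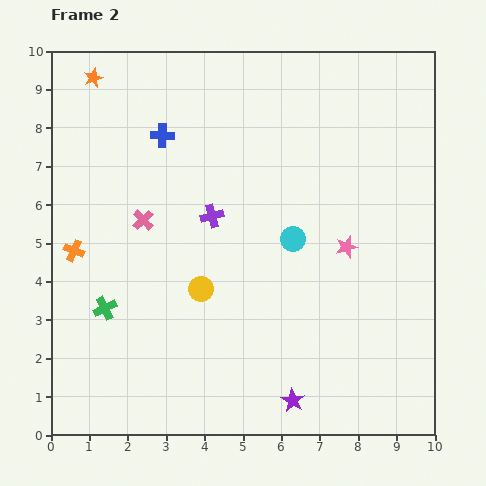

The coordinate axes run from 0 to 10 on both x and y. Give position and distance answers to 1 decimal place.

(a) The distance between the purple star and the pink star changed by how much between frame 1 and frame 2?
+1.9

Distance in frame 1: 2.3. Distance in frame 2: 4.2.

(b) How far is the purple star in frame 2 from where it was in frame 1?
0.9

The purple star moved from (5.5, 1.2) to (6.3, 0.9), a distance of √(0.8² + 0.3²) ≈ 0.9.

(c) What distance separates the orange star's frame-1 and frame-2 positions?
0.4

The orange star moved from (1.5, 9.2) to (1.1, 9.3), a distance of √(0.4² + 0.1²) ≈ 0.4.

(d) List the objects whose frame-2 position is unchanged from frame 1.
none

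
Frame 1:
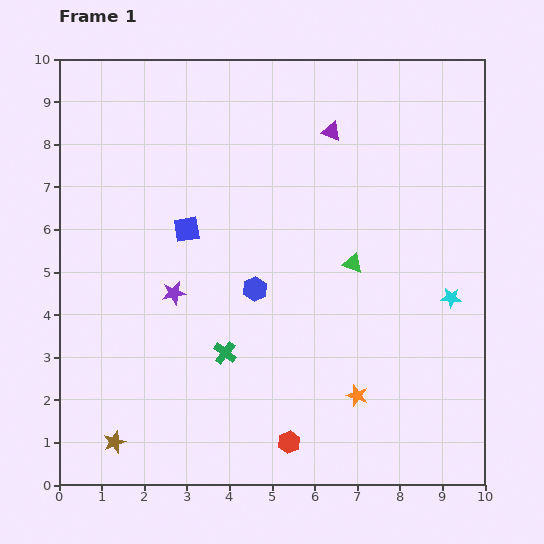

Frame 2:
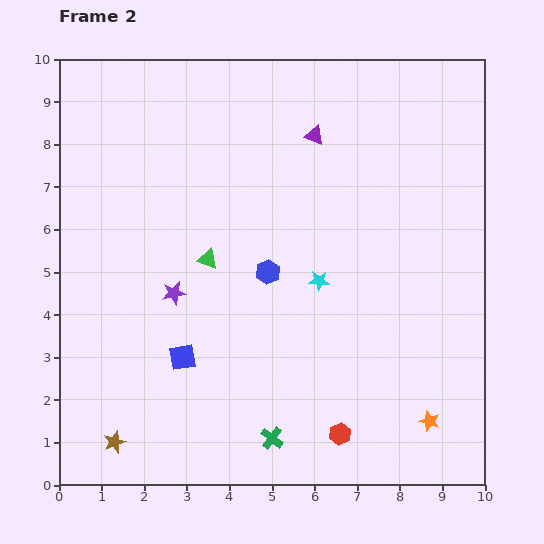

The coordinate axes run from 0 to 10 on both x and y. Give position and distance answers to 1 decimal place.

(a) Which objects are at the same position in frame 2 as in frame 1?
the brown star, the purple star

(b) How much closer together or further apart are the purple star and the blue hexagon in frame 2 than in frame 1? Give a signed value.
+0.4

Distance in frame 1: 1.9. Distance in frame 2: 2.3.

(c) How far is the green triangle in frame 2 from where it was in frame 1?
3.4

The green triangle moved from (6.9, 5.2) to (3.5, 5.3), a distance of √(3.4² + 0.1²) ≈ 3.4.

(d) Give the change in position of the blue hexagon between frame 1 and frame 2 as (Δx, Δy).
(0.3, 0.4)

The blue hexagon was at (4.6, 4.6) in frame 1 and (4.9, 5.0) in frame 2.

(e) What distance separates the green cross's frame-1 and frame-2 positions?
2.3

The green cross moved from (3.9, 3.1) to (5.0, 1.1), a distance of √(1.1² + 2.0²) ≈ 2.3.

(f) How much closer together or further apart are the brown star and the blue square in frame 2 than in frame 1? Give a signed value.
-2.7

Distance in frame 1: 5.3. Distance in frame 2: 2.6.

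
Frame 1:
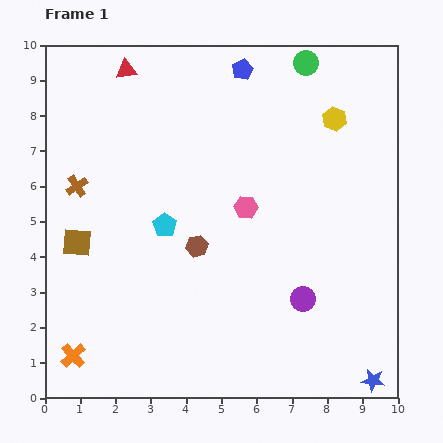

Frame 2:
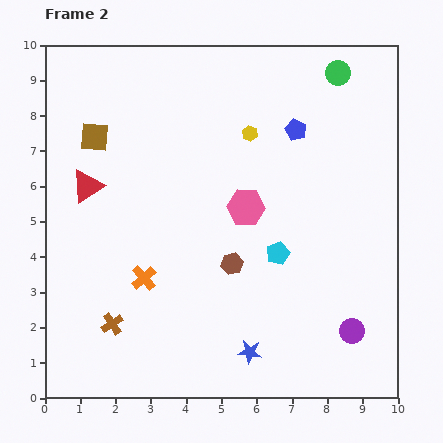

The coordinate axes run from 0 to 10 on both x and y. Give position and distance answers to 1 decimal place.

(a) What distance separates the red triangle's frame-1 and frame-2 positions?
3.5

The red triangle moved from (2.3, 9.3) to (1.2, 6.0), a distance of √(1.1² + 3.3²) ≈ 3.5.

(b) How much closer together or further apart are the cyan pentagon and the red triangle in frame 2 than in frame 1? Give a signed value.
+1.2

Distance in frame 1: 4.5. Distance in frame 2: 5.7.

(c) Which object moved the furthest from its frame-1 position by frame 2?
the brown cross

(moved 4.0; next 3.6)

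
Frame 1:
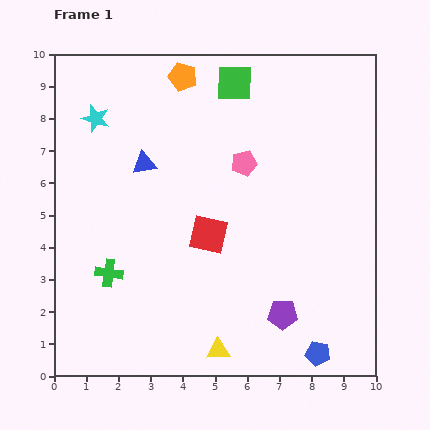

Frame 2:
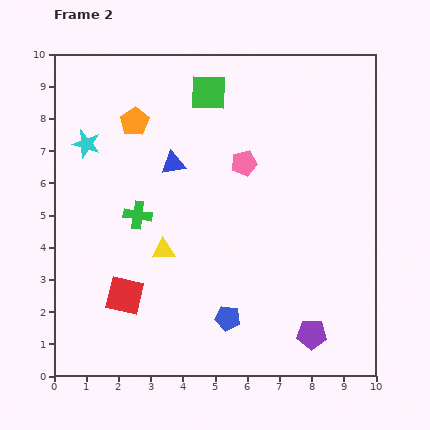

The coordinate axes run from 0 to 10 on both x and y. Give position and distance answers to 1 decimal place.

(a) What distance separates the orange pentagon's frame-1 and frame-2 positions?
2.1

The orange pentagon moved from (4.0, 9.3) to (2.5, 7.9), a distance of √(1.5² + 1.4²) ≈ 2.1.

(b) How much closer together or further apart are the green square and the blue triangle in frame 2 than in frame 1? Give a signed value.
-1.3

Distance in frame 1: 3.8. Distance in frame 2: 2.5.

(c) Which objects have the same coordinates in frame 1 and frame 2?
the pink pentagon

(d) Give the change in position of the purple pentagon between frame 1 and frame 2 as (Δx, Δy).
(0.9, -0.6)

The purple pentagon was at (7.1, 1.9) in frame 1 and (8.0, 1.3) in frame 2.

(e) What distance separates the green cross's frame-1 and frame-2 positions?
2.0

The green cross moved from (1.7, 3.2) to (2.6, 5.0), a distance of √(0.9² + 1.8²) ≈ 2.0.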